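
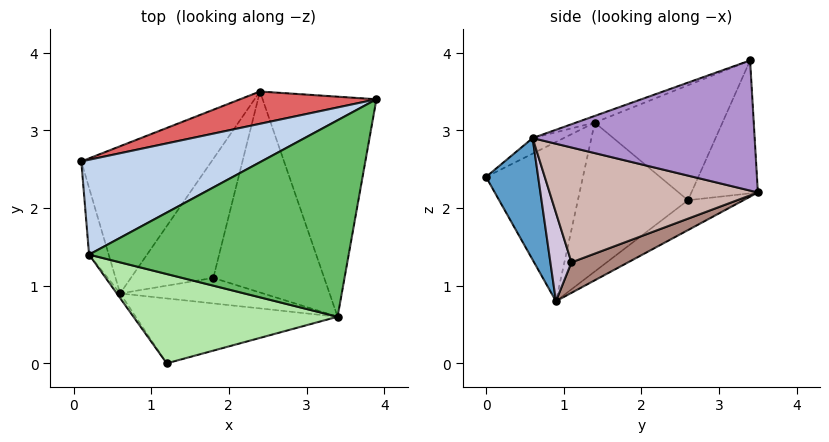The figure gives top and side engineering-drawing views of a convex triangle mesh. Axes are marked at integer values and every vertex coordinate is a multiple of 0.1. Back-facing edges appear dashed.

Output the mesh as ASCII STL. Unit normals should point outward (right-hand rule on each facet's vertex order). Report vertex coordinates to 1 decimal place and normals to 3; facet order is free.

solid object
 facet normal 0.334 -0.763 -0.554
  outer loop
   vertex 3.4 0.6 2.9
   vertex 1.2 0.0 2.4
   vertex 0.6 0.9 0.8
  endloop
 endfacet
 facet normal -0.449 0.550 0.704
  outer loop
   vertex 0.2 1.4 3.1
   vertex 3.9 3.4 3.9
   vertex 0.1 2.6 2.1
  endloop
 endfacet
 facet normal -0.974 -0.188 -0.128
  outer loop
   vertex 0.2 1.4 3.1
   vertex 0.1 2.6 2.1
   vertex 0.6 0.9 0.8
  endloop
 endfacet
 facet normal -0.818 -0.575 -0.017
  outer loop
   vertex 0.2 1.4 3.1
   vertex 0.6 0.9 0.8
   vertex 1.2 0.0 2.4
  endloop
 endfacet
 facet normal -0.024 -0.332 0.943
  outer loop
   vertex 0.2 1.4 3.1
   vertex 3.4 0.6 2.9
   vertex 3.9 3.4 3.9
  endloop
 endfacet
 facet normal -0.066 -0.484 0.873
  outer loop
   vertex 0.2 1.4 3.1
   vertex 1.2 0.0 2.4
   vertex 3.4 0.6 2.9
  endloop
 endfacet
 facet normal -0.353 0.862 0.362
  outer loop
   vertex 2.4 3.5 2.2
   vertex 0.1 2.6 2.1
   vertex 3.9 3.4 3.9
  endloop
 endfacet
 facet normal -0.185 0.562 -0.806
  outer loop
   vertex 2.4 3.5 2.2
   vertex 0.6 0.9 0.8
   vertex 0.1 2.6 2.1
  endloop
 endfacet
 facet normal 0.749 0.100 -0.655
  outer loop
   vertex 2.4 3.5 2.2
   vertex 3.9 3.4 3.9
   vertex 3.4 0.6 2.9
  endloop
 endfacet
 facet normal 0.366 -0.719 -0.591
  outer loop
   vertex 1.8 1.1 1.3
   vertex 3.4 0.6 2.9
   vertex 0.6 0.9 0.8
  endloop
 endfacet
 facet normal 0.335 0.256 -0.907
  outer loop
   vertex 1.8 1.1 1.3
   vertex 0.6 0.9 0.8
   vertex 2.4 3.5 2.2
  endloop
 endfacet
 facet normal 0.717 0.080 -0.692
  outer loop
   vertex 1.8 1.1 1.3
   vertex 2.4 3.5 2.2
   vertex 3.4 0.6 2.9
  endloop
 endfacet
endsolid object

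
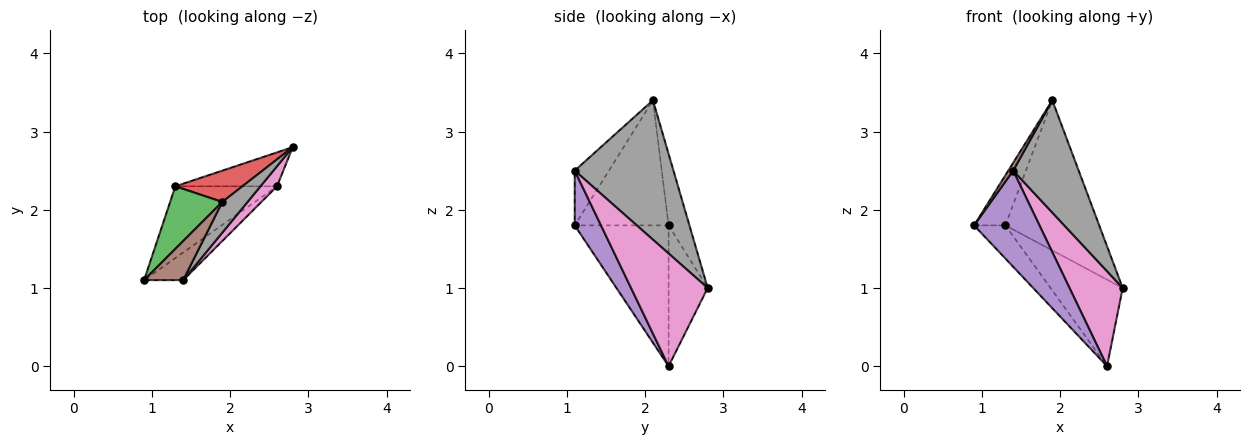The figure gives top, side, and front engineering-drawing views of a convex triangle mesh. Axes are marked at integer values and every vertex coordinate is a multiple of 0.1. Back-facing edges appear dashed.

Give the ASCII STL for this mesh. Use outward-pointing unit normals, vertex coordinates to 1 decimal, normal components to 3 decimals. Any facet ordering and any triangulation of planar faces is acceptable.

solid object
 facet normal -0.783 0.261 -0.565
  outer loop
   vertex 1.3 2.3 1.8
   vertex 2.6 2.3 0.0
   vertex 0.9 1.1 1.8
  endloop
 endfacet
 facet normal -0.451 0.831 -0.325
  outer loop
   vertex 1.3 2.3 1.8
   vertex 2.8 2.8 1.0
   vertex 2.6 2.3 0.0
  endloop
 endfacet
 facet normal -0.882 0.294 0.368
  outer loop
   vertex 1.3 2.3 1.8
   vertex 0.9 1.1 1.8
   vertex 1.9 2.1 3.4
  endloop
 endfacet
 facet normal -0.213 0.957 0.199
  outer loop
   vertex 1.3 2.3 1.8
   vertex 1.9 2.1 3.4
   vertex 2.8 2.8 1.0
  endloop
 endfacet
 facet normal 0.360 -0.897 -0.257
  outer loop
   vertex 1.4 1.1 2.5
   vertex 0.9 1.1 1.8
   vertex 2.6 2.3 0.0
  endloop
 endfacet
 facet normal -0.808 -0.115 0.577
  outer loop
   vertex 1.4 1.1 2.5
   vertex 1.9 2.1 3.4
   vertex 0.9 1.1 1.8
  endloop
 endfacet
 facet normal 0.816 -0.566 0.120
  outer loop
   vertex 1.4 1.1 2.5
   vertex 2.6 2.3 0.0
   vertex 2.8 2.8 1.0
  endloop
 endfacet
 facet normal 0.824 -0.547 0.150
  outer loop
   vertex 1.4 1.1 2.5
   vertex 2.8 2.8 1.0
   vertex 1.9 2.1 3.4
  endloop
 endfacet
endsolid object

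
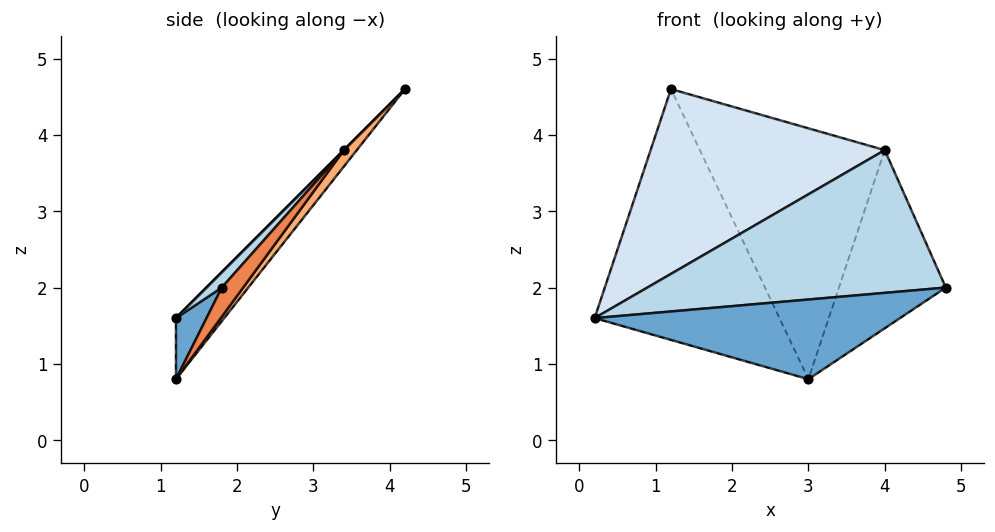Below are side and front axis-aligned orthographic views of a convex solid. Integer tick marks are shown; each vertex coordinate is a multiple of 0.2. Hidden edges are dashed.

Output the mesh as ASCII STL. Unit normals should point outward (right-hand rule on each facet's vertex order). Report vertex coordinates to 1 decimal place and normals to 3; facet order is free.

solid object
 facet normal 0.094 -0.940 0.329
  outer loop
   vertex 3.0 1.2 0.8
   vertex 4.8 1.8 2.0
   vertex 0.2 1.2 1.6
  endloop
 endfacet
 facet normal -0.189 0.725 -0.662
  outer loop
   vertex 3.0 1.2 0.8
   vertex 0.2 1.2 1.6
   vertex 1.2 4.2 4.6
  endloop
 endfacet
 facet normal 0.038 -0.738 0.673
  outer loop
   vertex 4.0 3.4 3.8
   vertex 0.2 1.2 1.6
   vertex 4.8 1.8 2.0
  endloop
 endfacet
 facet normal 0.000 -0.707 0.707
  outer loop
   vertex 4.0 3.4 3.8
   vertex 1.2 4.2 4.6
   vertex 0.2 1.2 1.6
  endloop
 endfacet
 facet normal 0.154 0.772 -0.617
  outer loop
   vertex 4.0 3.4 3.8
   vertex 4.8 1.8 2.0
   vertex 3.0 1.2 0.8
  endloop
 endfacet
 facet normal 0.055 0.796 -0.602
  outer loop
   vertex 4.0 3.4 3.8
   vertex 3.0 1.2 0.8
   vertex 1.2 4.2 4.6
  endloop
 endfacet
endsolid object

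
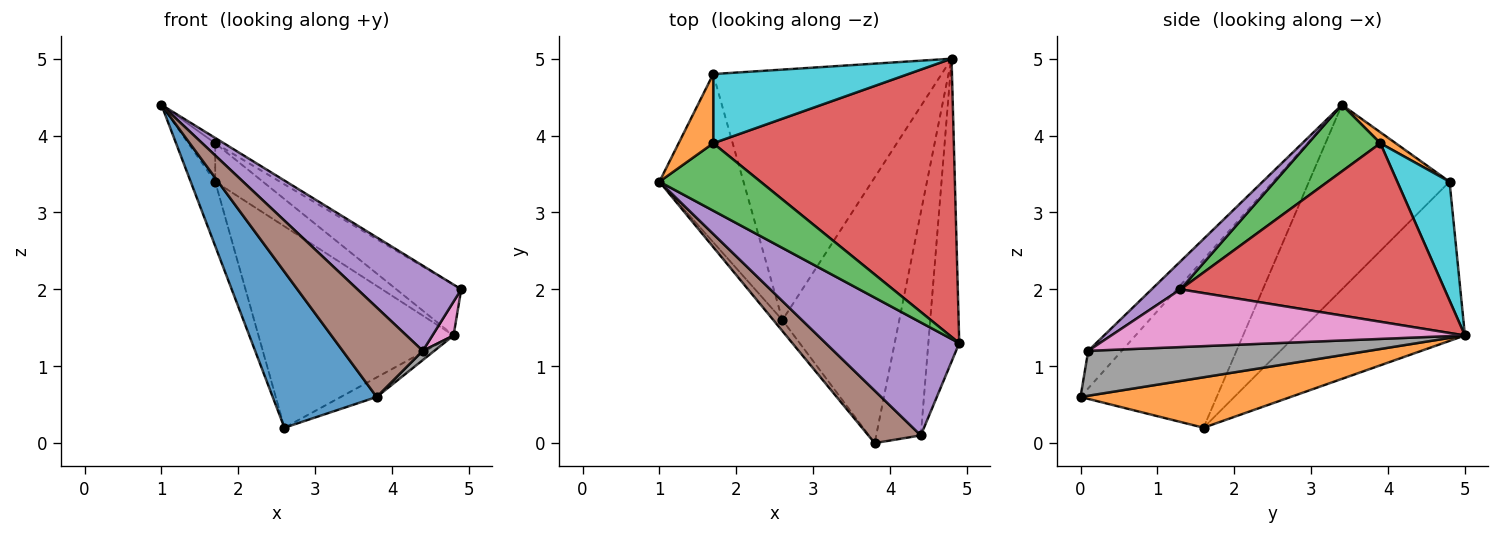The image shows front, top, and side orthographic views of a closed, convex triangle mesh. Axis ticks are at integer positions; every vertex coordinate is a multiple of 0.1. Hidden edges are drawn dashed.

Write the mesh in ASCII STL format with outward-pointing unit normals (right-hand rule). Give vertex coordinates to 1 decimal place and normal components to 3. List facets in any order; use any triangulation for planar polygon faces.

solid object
 facet normal -0.794 -0.606 -0.043
  outer loop
   vertex 3.8 0.0 0.6
   vertex 1.0 3.4 4.4
   vertex 2.6 1.6 0.2
  endloop
 endfacet
 facet normal 0.395 0.067 -0.916
  outer loop
   vertex 3.8 0.0 0.6
   vertex 2.6 1.6 0.2
   vertex 4.8 5.0 1.4
  endloop
 endfacet
 facet normal 0.548 0.066 0.834
  outer loop
   vertex 1.7 3.9 3.9
   vertex 1.0 3.4 4.4
   vertex 4.9 1.3 2.0
  endloop
 endfacet
 facet normal 0.589 0.145 0.795
  outer loop
   vertex 1.7 3.9 3.9
   vertex 4.9 1.3 2.0
   vertex 4.8 5.0 1.4
  endloop
 endfacet
 facet normal 0.165 -0.594 0.788
  outer loop
   vertex 4.4 0.1 1.2
   vertex 4.9 1.3 2.0
   vertex 1.0 3.4 4.4
  endloop
 endfacet
 facet normal -0.340 -0.811 0.475
  outer loop
   vertex 4.4 0.1 1.2
   vertex 1.0 3.4 4.4
   vertex 3.8 0.0 0.6
  endloop
 endfacet
 facet normal 0.880 -0.053 -0.471
  outer loop
   vertex 4.4 0.1 1.2
   vertex 4.8 5.0 1.4
   vertex 4.9 1.3 2.0
  endloop
 endfacet
 facet normal 0.709 -0.029 -0.704
  outer loop
   vertex 4.4 0.1 1.2
   vertex 3.8 0.0 0.6
   vertex 4.8 5.0 1.4
  endloop
 endfacet
 facet normal -0.477 0.551 -0.685
  outer loop
   vertex 1.7 4.8 3.4
   vertex 4.8 5.0 1.4
   vertex 2.6 1.6 0.2
  endloop
 endfacet
 facet normal 0.470 0.429 0.772
  outer loop
   vertex 1.7 4.8 3.4
   vertex 1.7 3.9 3.9
   vertex 4.8 5.0 1.4
  endloop
 endfacet
 facet normal -0.899 0.157 -0.410
  outer loop
   vertex 1.7 4.8 3.4
   vertex 2.6 1.6 0.2
   vertex 1.0 3.4 4.4
  endloop
 endfacet
 facet normal 0.267 0.468 0.842
  outer loop
   vertex 1.7 4.8 3.4
   vertex 1.0 3.4 4.4
   vertex 1.7 3.9 3.9
  endloop
 endfacet
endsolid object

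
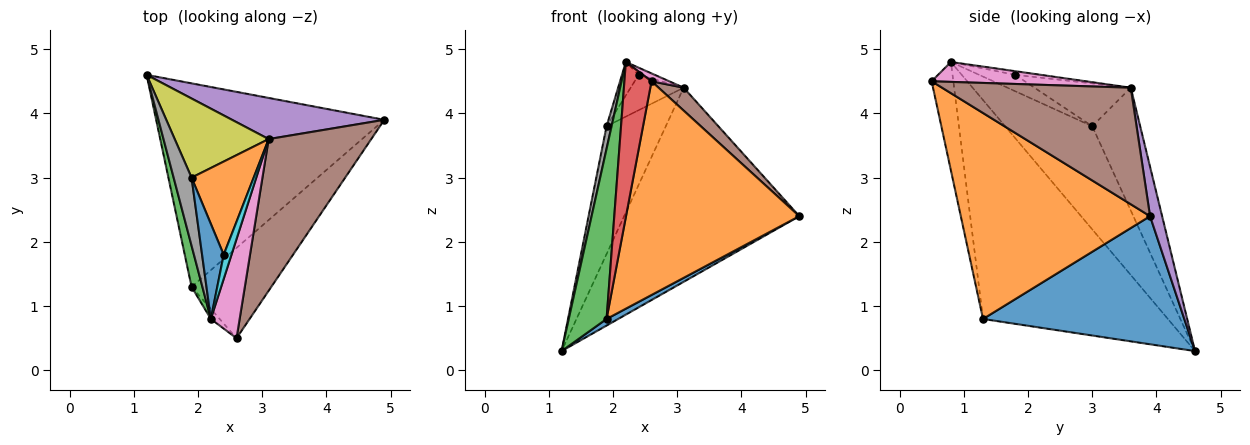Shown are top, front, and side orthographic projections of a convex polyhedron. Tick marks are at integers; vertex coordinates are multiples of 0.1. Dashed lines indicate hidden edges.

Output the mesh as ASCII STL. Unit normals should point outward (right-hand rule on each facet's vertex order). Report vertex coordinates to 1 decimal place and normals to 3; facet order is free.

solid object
 facet normal 0.489 -0.028 -0.872
  outer loop
   vertex 1.9 1.3 0.8
   vertex 1.2 4.6 0.3
   vertex 4.9 3.9 2.4
  endloop
 endfacet
 facet normal 0.709 -0.649 -0.275
  outer loop
   vertex 1.9 1.3 0.8
   vertex 4.9 3.9 2.4
   vertex 2.6 0.5 4.5
  endloop
 endfacet
 facet normal -0.979 -0.200 0.048
  outer loop
   vertex 1.9 1.3 0.8
   vertex 2.2 0.8 4.8
   vertex 1.2 4.6 0.3
  endloop
 endfacet
 facet normal -0.623 -0.780 -0.051
  outer loop
   vertex 1.9 1.3 0.8
   vertex 2.6 0.5 4.5
   vertex 2.2 0.8 4.8
  endloop
 endfacet
 facet normal 0.067 0.976 0.207
  outer loop
   vertex 3.1 3.6 4.4
   vertex 4.9 3.9 2.4
   vertex 1.2 4.6 0.3
  endloop
 endfacet
 facet normal 0.747 -0.099 0.657
  outer loop
   vertex 3.1 3.6 4.4
   vertex 2.6 0.5 4.5
   vertex 4.9 3.9 2.4
  endloop
 endfacet
 facet normal 0.567 -0.065 0.821
  outer loop
   vertex 3.1 3.6 4.4
   vertex 2.2 0.8 4.8
   vertex 2.6 0.5 4.5
  endloop
 endfacet
 facet normal -0.984 -0.056 0.171
  outer loop
   vertex 1.9 3.0 3.8
   vertex 1.2 4.6 0.3
   vertex 2.2 0.8 4.8
  endloop
 endfacet
 facet normal -0.567 0.700 0.434
  outer loop
   vertex 1.9 3.0 3.8
   vertex 3.1 3.6 4.4
   vertex 1.2 4.6 0.3
  endloop
 endfacet
 facet normal -0.411 0.257 0.874
  outer loop
   vertex 2.4 1.8 4.6
   vertex 2.2 0.8 4.8
   vertex 3.1 3.6 4.4
  endloop
 endfacet
 facet normal -0.581 0.270 0.768
  outer loop
   vertex 2.4 1.8 4.6
   vertex 1.9 3.0 3.8
   vertex 2.2 0.8 4.8
  endloop
 endfacet
 facet normal -0.542 0.298 0.786
  outer loop
   vertex 2.4 1.8 4.6
   vertex 3.1 3.6 4.4
   vertex 1.9 3.0 3.8
  endloop
 endfacet
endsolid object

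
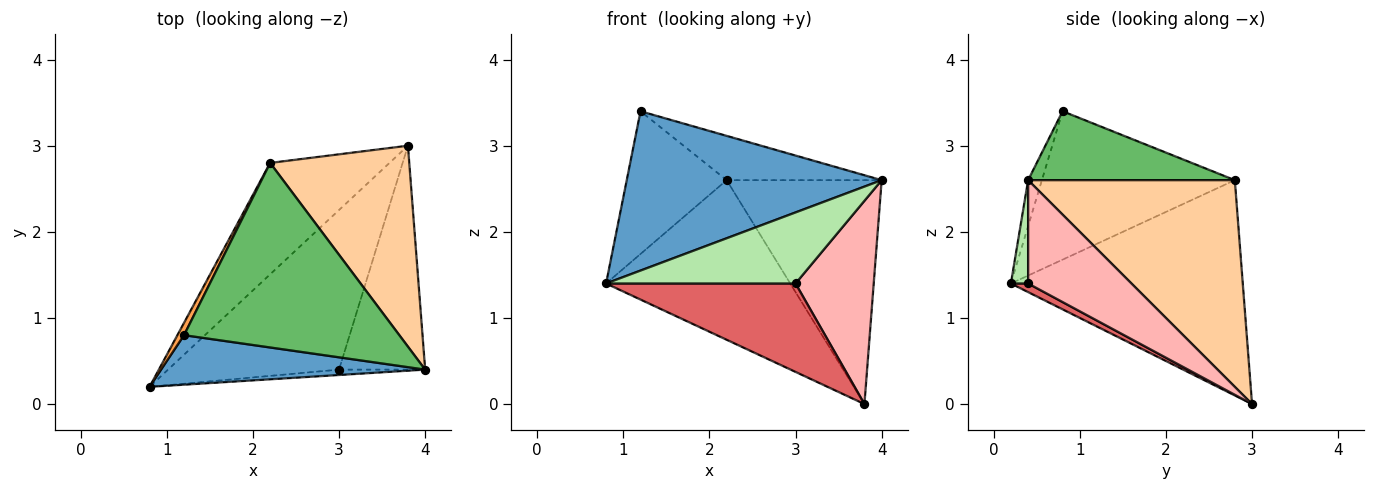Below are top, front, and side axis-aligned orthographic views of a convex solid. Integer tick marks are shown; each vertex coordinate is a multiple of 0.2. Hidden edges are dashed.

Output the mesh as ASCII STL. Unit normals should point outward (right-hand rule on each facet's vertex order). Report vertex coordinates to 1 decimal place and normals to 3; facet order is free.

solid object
 facet normal -0.052 -0.954 0.296
  outer loop
   vertex 1.2 0.8 3.4
   vertex 0.8 0.2 1.4
   vertex 4.0 0.4 2.6
  endloop
 endfacet
 facet normal -0.718 0.571 -0.398
  outer loop
   vertex 2.2 2.8 2.6
   vertex 3.8 3.0 0.0
   vertex 0.8 0.2 1.4
  endloop
 endfacet
 facet normal -0.887 0.459 0.040
  outer loop
   vertex 2.2 2.8 2.6
   vertex 0.8 0.2 1.4
   vertex 1.2 0.8 3.4
  endloop
 endfacet
 facet normal 0.704 0.528 0.474
  outer loop
   vertex 2.2 2.8 2.6
   vertex 4.0 0.4 2.6
   vertex 3.8 3.0 0.0
  endloop
 endfacet
 facet normal 0.297 0.223 0.928
  outer loop
   vertex 2.2 2.8 2.6
   vertex 1.2 0.8 3.4
   vertex 4.0 0.4 2.6
  endloop
 endfacet
 facet normal 0.090 -0.993 -0.075
  outer loop
   vertex 3.0 0.4 1.4
   vertex 4.0 0.4 2.6
   vertex 0.8 0.2 1.4
  endloop
 endfacet
 facet normal 0.044 -0.484 -0.874
  outer loop
   vertex 3.0 0.4 1.4
   vertex 0.8 0.2 1.4
   vertex 3.8 3.0 0.0
  endloop
 endfacet
 facet normal 0.664 -0.502 -0.554
  outer loop
   vertex 3.0 0.4 1.4
   vertex 3.8 3.0 0.0
   vertex 4.0 0.4 2.6
  endloop
 endfacet
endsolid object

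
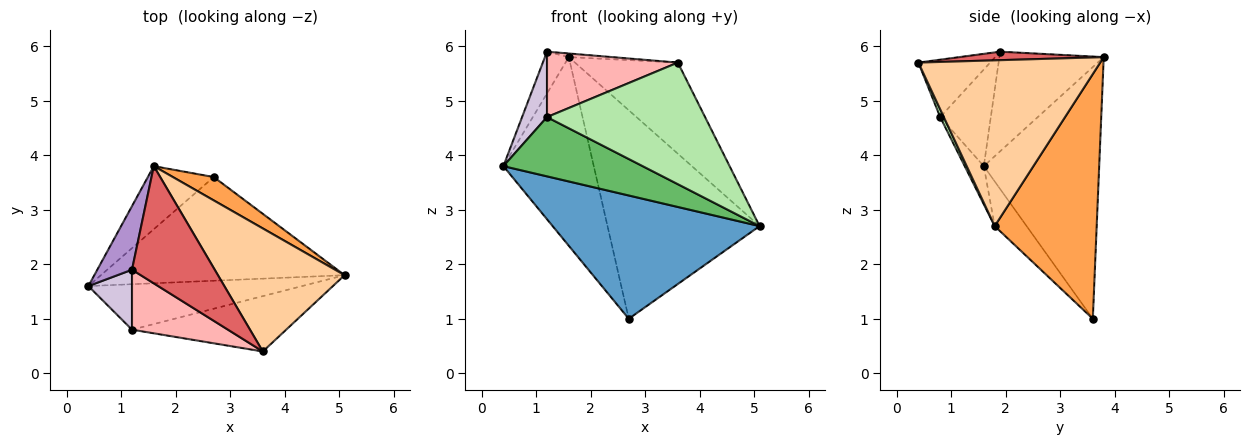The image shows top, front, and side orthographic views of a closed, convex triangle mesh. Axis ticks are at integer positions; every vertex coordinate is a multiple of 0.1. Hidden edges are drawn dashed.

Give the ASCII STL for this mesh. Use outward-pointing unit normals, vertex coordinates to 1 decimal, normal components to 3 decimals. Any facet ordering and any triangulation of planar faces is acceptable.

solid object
 facet normal -0.117 -0.760 -0.639
  outer loop
   vertex 2.7 3.6 1.0
   vertex 5.1 1.8 2.7
   vertex 0.4 1.6 3.8
  endloop
 endfacet
 facet normal -0.771 0.604 -0.202
  outer loop
   vertex 2.7 3.6 1.0
   vertex 0.4 1.6 3.8
   vertex 1.6 3.8 5.8
  endloop
 endfacet
 facet normal 0.555 0.827 0.093
  outer loop
   vertex 2.7 3.6 1.0
   vertex 1.6 3.8 5.8
   vertex 5.1 1.8 2.7
  endloop
 endfacet
 facet normal 0.725 0.410 0.554
  outer loop
   vertex 3.6 0.4 5.7
   vertex 5.1 1.8 2.7
   vertex 1.6 3.8 5.8
  endloop
 endfacet
 facet normal -0.108 -0.789 -0.605
  outer loop
   vertex 1.2 0.8 4.7
   vertex 0.4 1.6 3.8
   vertex 5.1 1.8 2.7
  endloop
 endfacet
 facet normal 0.021 -0.910 -0.414
  outer loop
   vertex 1.2 0.8 4.7
   vertex 5.1 1.8 2.7
   vertex 3.6 0.4 5.7
  endloop
 endfacet
 facet normal 0.102 0.031 0.994
  outer loop
   vertex 1.2 1.9 5.9
   vertex 3.6 0.4 5.7
   vertex 1.6 3.8 5.8
  endloop
 endfacet
 facet normal -0.375 -0.683 0.626
  outer loop
   vertex 1.2 1.9 5.9
   vertex 1.2 0.8 4.7
   vertex 3.6 0.4 5.7
  endloop
 endfacet
 facet normal -0.923 0.211 0.321
  outer loop
   vertex 1.2 1.9 5.9
   vertex 1.6 3.8 5.8
   vertex 0.4 1.6 3.8
  endloop
 endfacet
 facet normal -0.832 -0.409 0.375
  outer loop
   vertex 1.2 1.9 5.9
   vertex 0.4 1.6 3.8
   vertex 1.2 0.8 4.7
  endloop
 endfacet
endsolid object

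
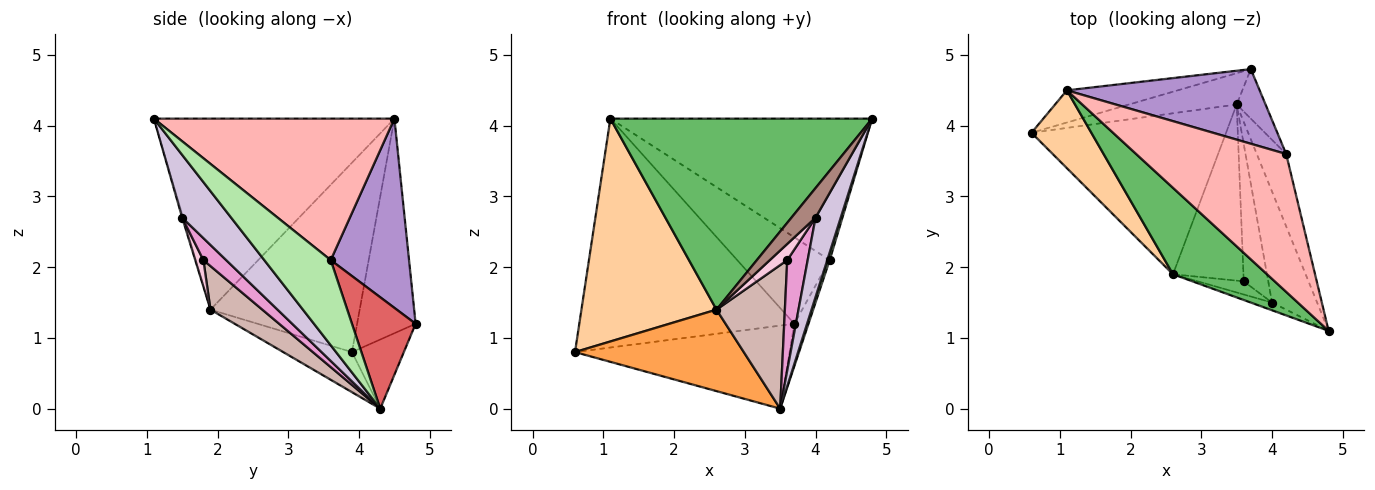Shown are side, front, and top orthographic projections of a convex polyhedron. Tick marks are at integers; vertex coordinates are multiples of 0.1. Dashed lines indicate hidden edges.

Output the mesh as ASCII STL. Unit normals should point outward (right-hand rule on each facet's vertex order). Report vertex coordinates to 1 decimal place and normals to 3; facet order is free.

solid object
 facet normal -0.221 0.913 -0.344
  outer loop
   vertex 3.5 4.3 0.0
   vertex 0.6 3.9 0.8
   vertex 3.7 4.8 1.2
  endloop
 endfacet
 facet normal -0.260 0.956 -0.134
  outer loop
   vertex 1.1 4.5 4.1
   vertex 3.7 4.8 1.2
   vertex 0.6 3.9 0.8
  endloop
 endfacet
 facet normal -0.181 -0.444 -0.878
  outer loop
   vertex 2.6 1.9 1.4
   vertex 0.6 3.9 0.8
   vertex 3.5 4.3 0.0
  endloop
 endfacet
 facet normal -0.722 -0.653 0.228
  outer loop
   vertex 2.6 1.9 1.4
   vertex 1.1 4.5 4.1
   vertex 0.6 3.9 0.8
  endloop
 endfacet
 facet normal -0.642 -0.699 0.316
  outer loop
   vertex 2.6 1.9 1.4
   vertex 4.8 1.1 4.1
   vertex 1.1 4.5 4.1
  endloop
 endfacet
 facet normal 0.945 -0.034 -0.326
  outer loop
   vertex 4.2 3.6 2.1
   vertex 4.8 1.1 4.1
   vertex 3.5 4.3 0.0
  endloop
 endfacet
 facet normal 0.946 0.210 -0.245
  outer loop
   vertex 4.2 3.6 2.1
   vertex 3.5 4.3 0.0
   vertex 3.7 4.8 1.2
  endloop
 endfacet
 facet normal 0.550 0.598 0.583
  outer loop
   vertex 4.2 3.6 2.1
   vertex 1.1 4.5 4.1
   vertex 4.8 1.1 4.1
  endloop
 endfacet
 facet normal 0.540 0.637 0.550
  outer loop
   vertex 4.2 3.6 2.1
   vertex 3.7 4.8 1.2
   vertex 1.1 4.5 4.1
  endloop
 endfacet
 facet normal 0.749 -0.385 -0.538
  outer loop
   vertex 4.0 1.5 2.7
   vertex 3.5 4.3 0.0
   vertex 4.8 1.1 4.1
  endloop
 endfacet
 facet normal -0.042 -0.967 -0.252
  outer loop
   vertex 4.0 1.5 2.7
   vertex 4.8 1.1 4.1
   vertex 2.6 1.9 1.4
  endloop
 endfacet
 facet normal 0.432 -0.570 -0.699
  outer loop
   vertex 3.6 1.8 2.1
   vertex 2.6 1.9 1.4
   vertex 3.5 4.3 0.0
  endloop
 endfacet
 facet normal 0.573 -0.514 -0.639
  outer loop
   vertex 3.6 1.8 2.1
   vertex 3.5 4.3 0.0
   vertex 4.0 1.5 2.7
  endloop
 endfacet
 facet normal 0.342 -0.729 -0.593
  outer loop
   vertex 3.6 1.8 2.1
   vertex 4.0 1.5 2.7
   vertex 2.6 1.9 1.4
  endloop
 endfacet
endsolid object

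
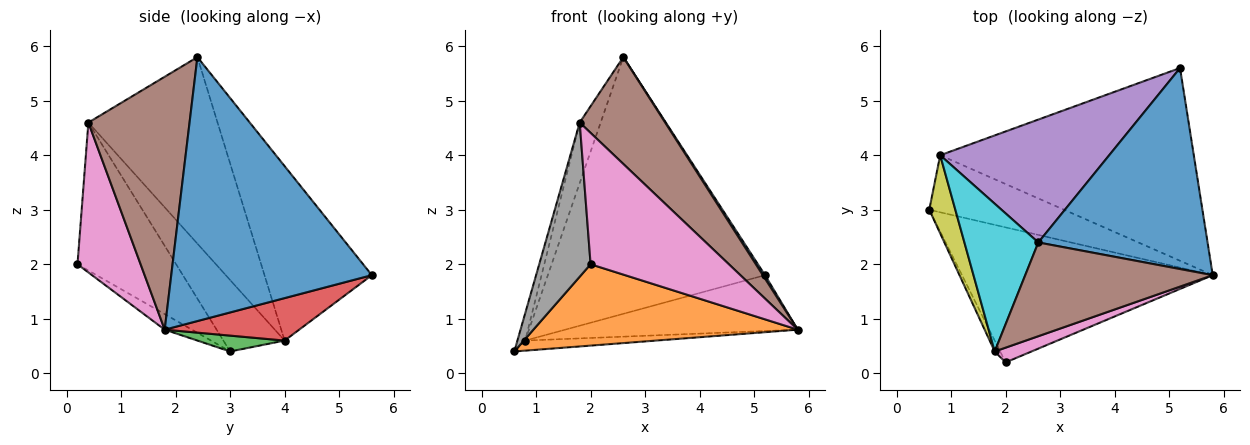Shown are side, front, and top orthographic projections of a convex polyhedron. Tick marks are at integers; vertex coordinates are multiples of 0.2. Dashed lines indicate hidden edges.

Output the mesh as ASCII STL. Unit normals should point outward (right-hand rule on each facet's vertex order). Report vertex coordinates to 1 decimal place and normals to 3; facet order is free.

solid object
 facet normal 0.842 -0.009 0.540
  outer loop
   vertex 2.6 2.4 5.8
   vertex 5.8 1.8 0.8
   vertex 5.2 5.6 1.8
  endloop
 endfacet
 facet normal -0.053 -0.515 -0.855
  outer loop
   vertex 2.0 0.2 2.0
   vertex 0.6 3.0 0.4
   vertex 5.8 1.8 0.8
  endloop
 endfacet
 facet normal 0.115 0.173 -0.978
  outer loop
   vertex 0.8 4.0 0.6
   vertex 5.8 1.8 0.8
   vertex 0.6 3.0 0.4
  endloop
 endfacet
 facet normal 0.159 0.275 -0.948
  outer loop
   vertex 0.8 4.0 0.6
   vertex 5.2 5.6 1.8
   vertex 5.8 1.8 0.8
  endloop
 endfacet
 facet normal -0.407 0.824 0.394
  outer loop
   vertex 0.8 4.0 0.6
   vertex 2.6 2.4 5.8
   vertex 5.2 5.6 1.8
  endloop
 endfacet
 facet normal 0.665 -0.562 0.493
  outer loop
   vertex 1.8 0.4 4.6
   vertex 5.8 1.8 0.8
   vertex 2.6 2.4 5.8
  endloop
 endfacet
 facet normal 0.413 -0.905 0.101
  outer loop
   vertex 1.8 0.4 4.6
   vertex 2.0 0.2 2.0
   vertex 5.8 1.8 0.8
  endloop
 endfacet
 facet normal -0.886 -0.462 -0.033
  outer loop
   vertex 1.8 0.4 4.6
   vertex 0.6 3.0 0.4
   vertex 2.0 0.2 2.0
  endloop
 endfacet
 facet normal -0.933 0.119 0.340
  outer loop
   vertex 1.8 0.4 4.6
   vertex 0.8 4.0 0.6
   vertex 0.6 3.0 0.4
  endloop
 endfacet
 facet normal -0.919 0.149 0.364
  outer loop
   vertex 1.8 0.4 4.6
   vertex 2.6 2.4 5.8
   vertex 0.8 4.0 0.6
  endloop
 endfacet
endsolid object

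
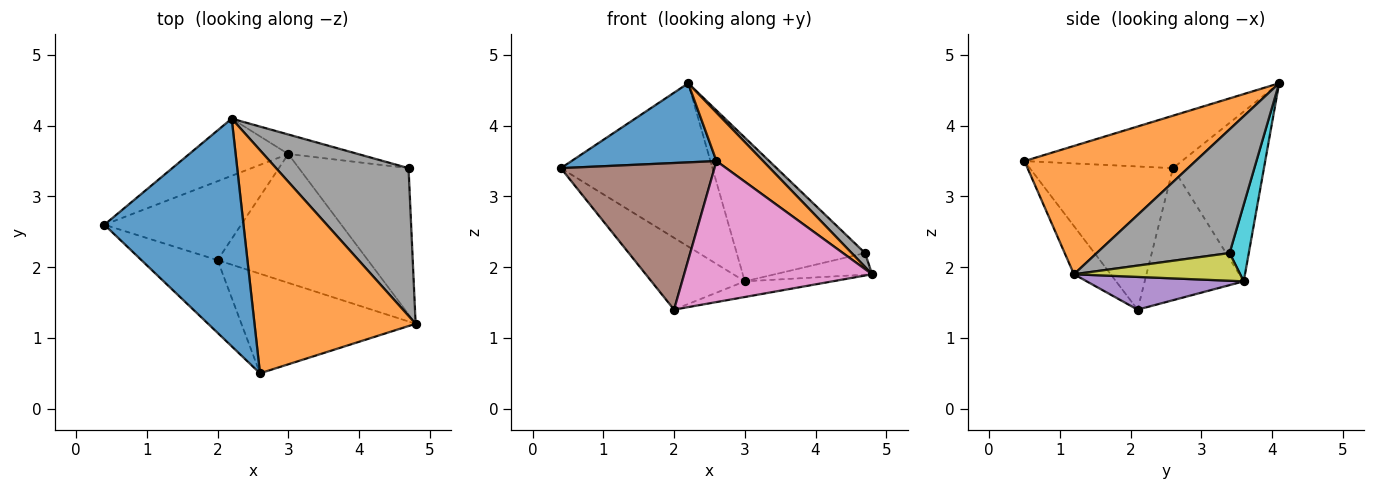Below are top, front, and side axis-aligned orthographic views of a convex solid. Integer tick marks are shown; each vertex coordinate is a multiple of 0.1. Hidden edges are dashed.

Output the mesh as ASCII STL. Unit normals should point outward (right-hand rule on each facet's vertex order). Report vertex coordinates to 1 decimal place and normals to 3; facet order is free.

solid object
 facet normal -0.336 -0.309 0.890
  outer loop
   vertex 2.6 0.5 3.5
   vertex 2.2 4.1 4.6
   vertex 0.4 2.6 3.4
  endloop
 endfacet
 facet normal 0.614 -0.167 0.771
  outer loop
   vertex 2.6 0.5 3.5
   vertex 4.8 1.2 1.9
   vertex 2.2 4.1 4.6
  endloop
 endfacet
 facet normal -0.493 0.821 -0.287
  outer loop
   vertex 3.0 3.6 1.8
   vertex 0.4 2.6 3.4
   vertex 2.2 4.1 4.6
  endloop
 endfacet
 facet normal -0.581 0.548 -0.602
  outer loop
   vertex 2.0 2.1 1.4
   vertex 0.4 2.6 3.4
   vertex 3.0 3.6 1.8
  endloop
 endfacet
 facet normal 0.211 0.118 -0.970
  outer loop
   vertex 2.0 2.1 1.4
   vertex 3.0 3.6 1.8
   vertex 4.8 1.2 1.9
  endloop
 endfacet
 facet normal -0.641 -0.688 -0.341
  outer loop
   vertex 2.0 2.1 1.4
   vertex 2.6 0.5 3.5
   vertex 0.4 2.6 3.4
  endloop
 endfacet
 facet normal -0.158 -0.807 -0.570
  outer loop
   vertex 2.0 2.1 1.4
   vertex 4.8 1.2 1.9
   vertex 2.6 0.5 3.5
  endloop
 endfacet
 facet normal 0.681 -0.068 0.729
  outer loop
   vertex 4.7 3.4 2.2
   vertex 2.2 4.1 4.6
   vertex 4.8 1.2 1.9
  endloop
 endfacet
 facet normal 0.243 0.142 -0.960
  outer loop
   vertex 4.7 3.4 2.2
   vertex 4.8 1.2 1.9
   vertex 3.0 3.6 1.8
  endloop
 endfacet
 facet normal 0.147 0.980 -0.133
  outer loop
   vertex 4.7 3.4 2.2
   vertex 3.0 3.6 1.8
   vertex 2.2 4.1 4.6
  endloop
 endfacet
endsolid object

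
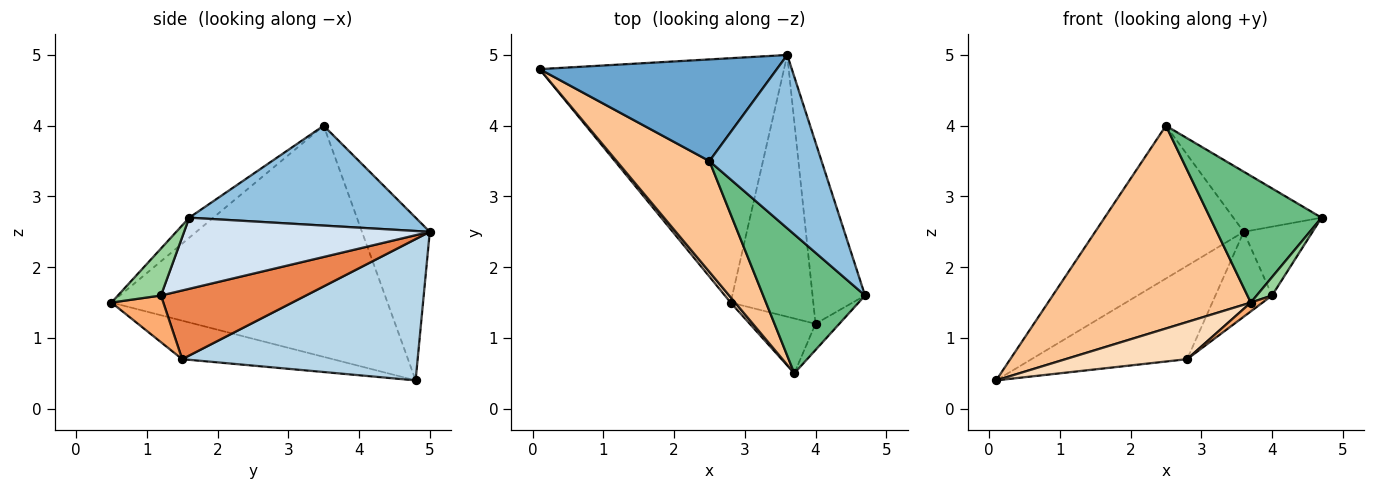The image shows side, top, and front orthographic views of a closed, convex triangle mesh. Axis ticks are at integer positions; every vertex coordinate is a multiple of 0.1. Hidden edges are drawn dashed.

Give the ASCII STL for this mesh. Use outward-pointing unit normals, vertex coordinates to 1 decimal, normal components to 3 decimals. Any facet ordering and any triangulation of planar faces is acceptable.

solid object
 facet normal -0.355 0.778 0.518
  outer loop
   vertex 2.5 3.5 4.0
   vertex 3.6 5.0 2.5
   vertex 0.1 4.8 0.4
  endloop
 endfacet
 facet normal 0.644 0.251 0.723
  outer loop
   vertex 2.5 3.5 4.0
   vertex 4.7 1.6 2.7
   vertex 3.6 5.0 2.5
  endloop
 endfacet
 facet normal 0.475 0.314 -0.822
  outer loop
   vertex 2.8 1.5 0.7
   vertex 0.1 4.8 0.4
   vertex 3.6 5.0 2.5
  endloop
 endfacet
 facet normal 0.785 0.220 -0.579
  outer loop
   vertex 4.0 1.2 1.6
   vertex 3.6 5.0 2.5
   vertex 4.7 1.6 2.7
  endloop
 endfacet
 facet normal 0.620 0.242 -0.746
  outer loop
   vertex 4.0 1.2 1.6
   vertex 2.8 1.5 0.7
   vertex 3.6 5.0 2.5
  endloop
 endfacet
 facet normal 0.574 -0.130 -0.809
  outer loop
   vertex 3.7 0.5 1.5
   vertex 2.8 1.5 0.7
   vertex 4.0 1.2 1.6
  endloop
 endfacet
 facet normal -0.767 -0.563 0.308
  outer loop
   vertex 3.7 0.5 1.5
   vertex 2.5 3.5 4.0
   vertex 0.1 4.8 0.4
  endloop
 endfacet
 facet normal -0.775 -0.626 0.089
  outer loop
   vertex 3.7 0.5 1.5
   vertex 0.1 4.8 0.4
   vertex 2.8 1.5 0.7
  endloop
 endfacet
 facet normal -0.144 -0.667 0.731
  outer loop
   vertex 3.7 0.5 1.5
   vertex 4.7 1.6 2.7
   vertex 2.5 3.5 4.0
  endloop
 endfacet
 facet normal 0.850 -0.303 -0.431
  outer loop
   vertex 3.7 0.5 1.5
   vertex 4.0 1.2 1.6
   vertex 4.7 1.6 2.7
  endloop
 endfacet
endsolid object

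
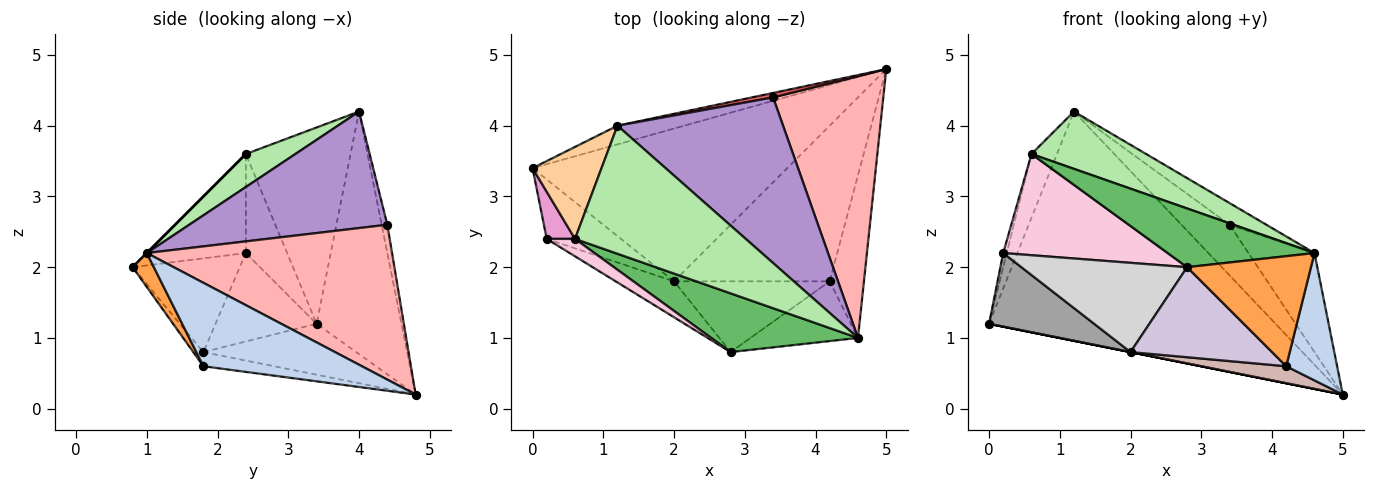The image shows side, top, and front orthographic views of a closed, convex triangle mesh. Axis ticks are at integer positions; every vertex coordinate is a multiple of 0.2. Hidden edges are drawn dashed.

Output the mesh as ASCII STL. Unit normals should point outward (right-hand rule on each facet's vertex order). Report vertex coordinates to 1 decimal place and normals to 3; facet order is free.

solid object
 facet normal -0.283 0.956 -0.078
  outer loop
   vertex 1.2 4.0 4.2
   vertex 5.0 4.8 0.2
   vertex 0.0 3.4 1.2
  endloop
 endfacet
 facet normal 0.887 -0.285 -0.364
  outer loop
   vertex 4.2 1.8 0.6
   vertex 5.0 4.8 0.2
   vertex 4.6 1.0 2.2
  endloop
 endfacet
 facet normal 0.149 -0.869 -0.472
  outer loop
   vertex 4.2 1.8 0.6
   vertex 4.6 1.0 2.2
   vertex 2.8 0.8 2.0
  endloop
 endfacet
 facet normal -0.920 0.224 0.323
  outer loop
   vertex 0.6 2.4 3.6
   vertex 1.2 4.0 4.2
   vertex 0.0 3.4 1.2
  endloop
 endfacet
 facet normal 0.000 -0.707 0.707
  outer loop
   vertex 0.6 2.4 3.6
   vertex 2.8 0.8 2.0
   vertex 4.6 1.0 2.2
  endloop
 endfacet
 facet normal 0.174 -0.402 0.899
  outer loop
   vertex 0.6 2.4 3.6
   vertex 4.6 1.0 2.2
   vertex 1.2 4.0 4.2
  endloop
 endfacet
 facet normal -0.116 0.989 0.087
  outer loop
   vertex 3.4 4.4 2.6
   vertex 5.0 4.8 0.2
   vertex 1.2 4.0 4.2
  endloop
 endfacet
 facet normal 0.796 0.214 0.566
  outer loop
   vertex 3.4 4.4 2.6
   vertex 4.6 1.0 2.2
   vertex 5.0 4.8 0.2
  endloop
 endfacet
 facet normal 0.572 0.106 0.813
  outer loop
   vertex 3.4 4.4 2.6
   vertex 1.2 4.0 4.2
   vertex 4.6 1.0 2.2
  endloop
 endfacet
 facet normal -0.056 -0.785 -0.617
  outer loop
   vertex 2.0 1.8 0.8
   vertex 4.2 1.8 0.6
   vertex 2.8 0.8 2.0
  endloop
 endfacet
 facet normal -0.196 0.000 -0.981
  outer loop
   vertex 2.0 1.8 0.8
   vertex 0.0 3.4 1.2
   vertex 5.0 4.8 0.2
  endloop
 endfacet
 facet normal -0.090 -0.108 -0.990
  outer loop
   vertex 2.0 1.8 0.8
   vertex 5.0 4.8 0.2
   vertex 4.2 1.8 0.6
  endloop
 endfacet
 facet normal -0.958 0.082 0.274
  outer loop
   vertex 0.2 2.4 2.2
   vertex 0.6 2.4 3.6
   vertex 0.0 3.4 1.2
  endloop
 endfacet
 facet normal -0.510 -0.848 0.146
  outer loop
   vertex 0.2 2.4 2.2
   vertex 2.8 0.8 2.0
   vertex 0.6 2.4 3.6
  endloop
 endfacet
 facet normal -0.599 -0.623 -0.503
  outer loop
   vertex 0.2 2.4 2.2
   vertex 0.0 3.4 1.2
   vertex 2.0 1.8 0.8
  endloop
 endfacet
 facet normal -0.514 -0.796 -0.320
  outer loop
   vertex 0.2 2.4 2.2
   vertex 2.0 1.8 0.8
   vertex 2.8 0.8 2.0
  endloop
 endfacet
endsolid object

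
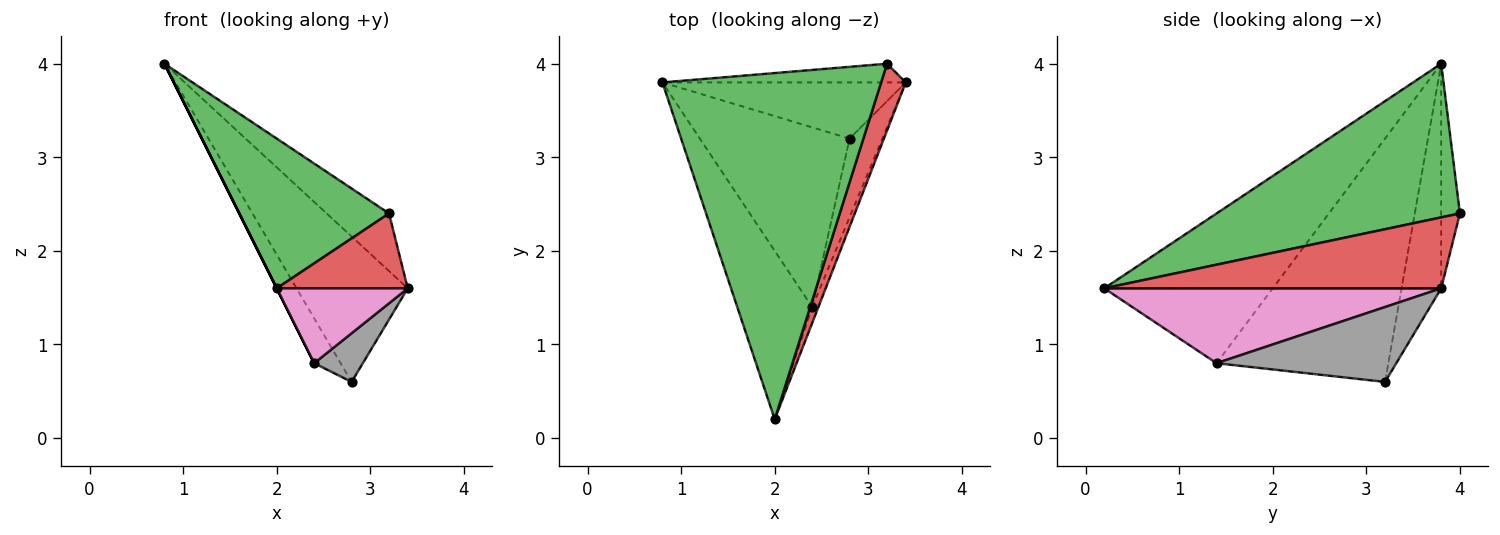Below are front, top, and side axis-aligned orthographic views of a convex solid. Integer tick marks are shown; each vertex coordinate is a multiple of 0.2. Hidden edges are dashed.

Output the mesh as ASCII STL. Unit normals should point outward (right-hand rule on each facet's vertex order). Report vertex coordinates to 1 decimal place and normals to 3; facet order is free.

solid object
 facet normal -0.316 0.885 -0.342
  outer loop
   vertex 2.8 3.2 0.6
   vertex 0.8 3.8 4.0
   vertex 3.4 3.8 1.6
  endloop
 endfacet
 facet normal -0.274 0.915 -0.297
  outer loop
   vertex 3.2 4.0 2.4
   vertex 3.4 3.8 1.6
   vertex 0.8 3.8 4.0
  endloop
 endfacet
 facet normal 0.542 -0.334 0.771
  outer loop
   vertex 3.2 4.0 2.4
   vertex 0.8 3.8 4.0
   vertex 2.0 0.2 1.6
  endloop
 endfacet
 facet normal 0.887 -0.345 0.308
  outer loop
   vertex 3.2 4.0 2.4
   vertex 2.0 0.2 1.6
   vertex 3.4 3.8 1.6
  endloop
 endfacet
 facet normal -0.894 0.000 -0.447
  outer loop
   vertex 2.4 1.4 0.8
   vertex 2.0 0.2 1.6
   vertex 0.8 3.8 4.0
  endloop
 endfacet
 facet normal -0.844 0.130 -0.520
  outer loop
   vertex 2.4 1.4 0.8
   vertex 0.8 3.8 4.0
   vertex 2.8 3.2 0.6
  endloop
 endfacet
 facet normal 0.929 -0.361 -0.077
  outer loop
   vertex 2.4 1.4 0.8
   vertex 3.4 3.8 1.6
   vertex 2.0 0.2 1.6
  endloop
 endfacet
 facet normal 0.889 -0.241 -0.389
  outer loop
   vertex 2.4 1.4 0.8
   vertex 2.8 3.2 0.6
   vertex 3.4 3.8 1.6
  endloop
 endfacet
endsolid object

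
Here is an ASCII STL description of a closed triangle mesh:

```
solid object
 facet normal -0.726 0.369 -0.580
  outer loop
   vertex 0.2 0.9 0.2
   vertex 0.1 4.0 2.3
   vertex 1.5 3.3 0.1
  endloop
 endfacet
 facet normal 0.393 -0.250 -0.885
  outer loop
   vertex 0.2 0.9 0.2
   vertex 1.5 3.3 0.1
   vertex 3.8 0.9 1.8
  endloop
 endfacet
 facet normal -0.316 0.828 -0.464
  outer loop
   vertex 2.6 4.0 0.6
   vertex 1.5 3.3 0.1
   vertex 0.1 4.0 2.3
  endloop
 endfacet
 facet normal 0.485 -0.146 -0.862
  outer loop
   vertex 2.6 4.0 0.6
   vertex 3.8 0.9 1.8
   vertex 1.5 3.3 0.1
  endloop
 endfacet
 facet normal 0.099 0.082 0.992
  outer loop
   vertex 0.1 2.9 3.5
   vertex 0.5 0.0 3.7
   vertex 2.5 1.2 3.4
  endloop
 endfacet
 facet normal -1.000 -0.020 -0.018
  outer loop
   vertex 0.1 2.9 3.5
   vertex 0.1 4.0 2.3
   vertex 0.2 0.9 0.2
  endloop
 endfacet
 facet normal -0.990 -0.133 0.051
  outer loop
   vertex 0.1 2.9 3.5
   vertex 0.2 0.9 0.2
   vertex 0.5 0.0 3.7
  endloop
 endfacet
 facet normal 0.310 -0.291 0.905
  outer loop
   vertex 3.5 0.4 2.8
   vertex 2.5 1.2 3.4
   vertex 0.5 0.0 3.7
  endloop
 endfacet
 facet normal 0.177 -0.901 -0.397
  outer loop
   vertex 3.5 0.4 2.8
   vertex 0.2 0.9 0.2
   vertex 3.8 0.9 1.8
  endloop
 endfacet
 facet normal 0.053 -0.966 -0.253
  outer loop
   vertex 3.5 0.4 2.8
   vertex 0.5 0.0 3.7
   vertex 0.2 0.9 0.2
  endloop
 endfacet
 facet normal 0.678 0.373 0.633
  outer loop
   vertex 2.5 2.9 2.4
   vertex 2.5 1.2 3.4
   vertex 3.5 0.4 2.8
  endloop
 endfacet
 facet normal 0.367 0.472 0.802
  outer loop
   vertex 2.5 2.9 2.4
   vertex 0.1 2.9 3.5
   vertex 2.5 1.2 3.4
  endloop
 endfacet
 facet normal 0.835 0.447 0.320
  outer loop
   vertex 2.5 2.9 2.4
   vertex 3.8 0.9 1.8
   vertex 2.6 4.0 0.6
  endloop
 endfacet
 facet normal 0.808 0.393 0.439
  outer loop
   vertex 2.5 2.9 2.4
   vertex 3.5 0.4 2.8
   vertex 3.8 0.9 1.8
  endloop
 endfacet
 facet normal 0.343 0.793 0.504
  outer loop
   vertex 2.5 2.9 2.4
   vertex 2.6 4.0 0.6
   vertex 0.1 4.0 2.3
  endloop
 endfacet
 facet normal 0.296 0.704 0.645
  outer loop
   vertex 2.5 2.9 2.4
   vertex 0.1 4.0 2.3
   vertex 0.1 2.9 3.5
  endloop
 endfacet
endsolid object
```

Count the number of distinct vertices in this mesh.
10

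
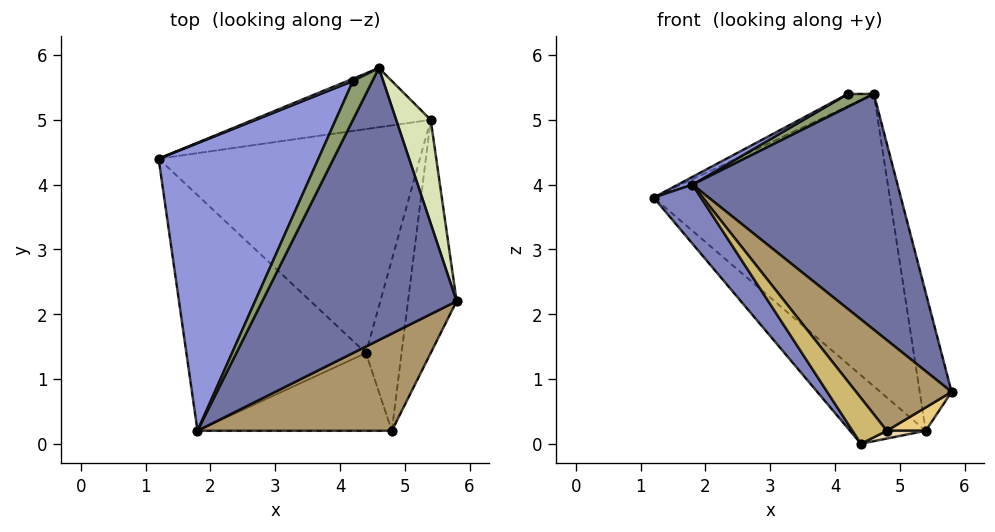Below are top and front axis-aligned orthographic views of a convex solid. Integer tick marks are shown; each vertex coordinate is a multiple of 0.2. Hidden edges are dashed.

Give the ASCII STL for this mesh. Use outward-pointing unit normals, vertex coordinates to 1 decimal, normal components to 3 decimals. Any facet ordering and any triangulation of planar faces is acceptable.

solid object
 facet normal 0.682 -0.479 0.553
  outer loop
   vertex 4.6 5.8 5.4
   vertex 1.8 0.2 4.0
   vertex 5.8 2.2 0.8
  endloop
 endfacet
 facet normal -0.810 -0.143 -0.569
  outer loop
   vertex 4.4 1.4 0.0
   vertex 1.8 0.2 4.0
   vertex 1.2 4.4 3.8
  endloop
 endfacet
 facet normal -0.463 -0.024 0.886
  outer loop
   vertex 4.2 5.6 5.4
   vertex 1.2 4.4 3.8
   vertex 1.8 0.2 4.0
  endloop
 endfacet
 facet normal -0.441 0.882 0.165
  outer loop
   vertex 4.2 5.6 5.4
   vertex 4.6 5.8 5.4
   vertex 1.2 4.4 3.8
  endloop
 endfacet
 facet normal 0.156 -0.312 0.937
  outer loop
   vertex 4.2 5.6 5.4
   vertex 1.8 0.2 4.0
   vertex 4.6 5.8 5.4
  endloop
 endfacet
 facet normal -0.653 0.222 -0.725
  outer loop
   vertex 5.4 5.0 0.2
   vertex 4.4 1.4 0.0
   vertex 1.2 4.4 3.8
  endloop
 endfacet
 facet normal -0.296 0.936 -0.190
  outer loop
   vertex 5.4 5.0 0.2
   vertex 1.2 4.4 3.8
   vertex 4.6 5.8 5.4
  endloop
 endfacet
 facet normal 0.978 0.166 0.125
  outer loop
   vertex 5.4 5.0 0.2
   vertex 4.6 5.8 5.4
   vertex 5.8 2.2 0.8
  endloop
 endfacet
 facet normal 0.679 -0.501 0.536
  outer loop
   vertex 4.8 0.2 0.2
   vertex 5.8 2.2 0.8
   vertex 1.8 0.2 4.0
  endloop
 endfacet
 facet normal -0.737 -0.343 -0.582
  outer loop
   vertex 4.8 0.2 0.2
   vertex 1.8 0.2 4.0
   vertex 4.4 1.4 0.0
  endloop
 endfacet
 facet normal 0.623 -0.078 -0.778
  outer loop
   vertex 4.8 0.2 0.2
   vertex 5.4 5.0 0.2
   vertex 5.8 2.2 0.8
  endloop
 endfacet
 facet normal 0.341 -0.043 -0.939
  outer loop
   vertex 4.8 0.2 0.2
   vertex 4.4 1.4 0.0
   vertex 5.4 5.0 0.2
  endloop
 endfacet
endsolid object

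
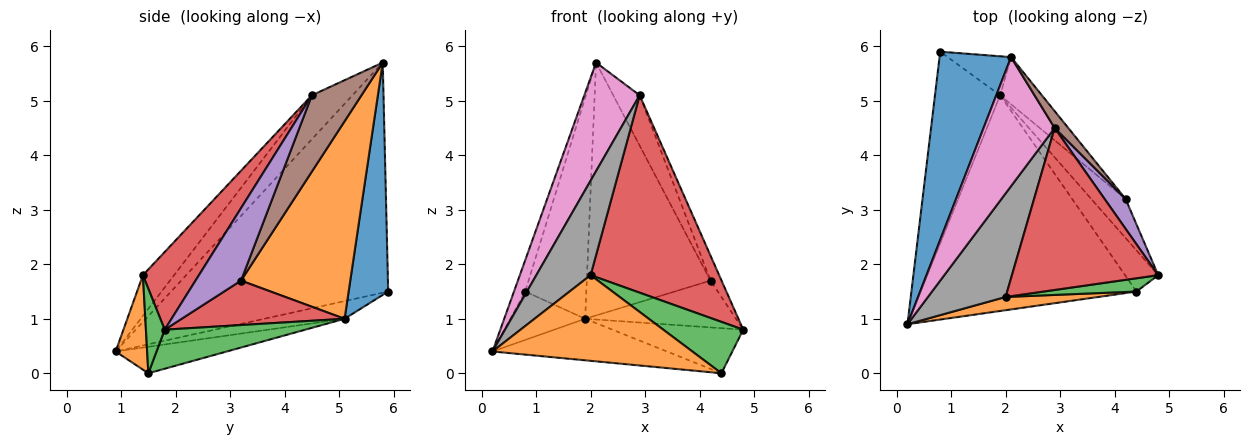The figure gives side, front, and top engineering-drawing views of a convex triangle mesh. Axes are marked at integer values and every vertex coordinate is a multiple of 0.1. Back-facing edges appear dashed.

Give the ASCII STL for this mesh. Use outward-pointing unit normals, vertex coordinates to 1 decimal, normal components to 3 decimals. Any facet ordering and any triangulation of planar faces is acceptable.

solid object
 facet normal -0.954 0.049 0.296
  outer loop
   vertex 2.1 5.8 5.7
   vertex 0.8 5.9 1.5
   vertex 0.2 0.9 0.4
  endloop
 endfacet
 facet normal 0.154 -0.976 0.151
  outer loop
   vertex 4.4 1.5 0.0
   vertex 2.0 1.4 1.8
   vertex 0.2 0.9 0.4
  endloop
 endfacet
 facet normal 0.222 -0.944 0.243
  outer loop
   vertex 4.4 1.5 0.0
   vertex 4.8 1.8 0.8
   vertex 2.0 1.4 1.8
  endloop
 endfacet
 facet normal 0.319 -0.733 0.601
  outer loop
   vertex 2.9 4.5 5.1
   vertex 2.0 1.4 1.8
   vertex 4.8 1.8 0.8
  endloop
 endfacet
 facet normal 0.935 0.227 0.271
  outer loop
   vertex 2.9 4.5 5.1
   vertex 4.8 1.8 0.8
   vertex 4.2 3.2 1.7
  endloop
 endfacet
 facet normal 0.872 0.465 0.156
  outer loop
   vertex 2.9 4.5 5.1
   vertex 4.2 3.2 1.7
   vertex 2.1 5.8 5.7
  endloop
 endfacet
 facet normal -0.427 -0.582 0.692
  outer loop
   vertex 2.9 4.5 5.1
   vertex 2.1 5.8 5.7
   vertex 0.2 0.9 0.4
  endloop
 endfacet
 facet normal -0.361 -0.628 0.689
  outer loop
   vertex 2.9 4.5 5.1
   vertex 0.2 0.9 0.4
   vertex 2.0 1.4 1.8
  endloop
 endfacet
 facet normal -0.254 0.237 -0.938
  outer loop
   vertex 1.9 5.1 1.0
   vertex 0.2 0.9 0.4
   vertex 0.8 5.9 1.5
  endloop
 endfacet
 facet normal -0.120 0.188 -0.975
  outer loop
   vertex 1.9 5.1 1.0
   vertex 4.4 1.5 0.0
   vertex 0.2 0.9 0.4
  endloop
 endfacet
 facet normal 0.537 0.831 -0.147
  outer loop
   vertex 1.9 5.1 1.0
   vertex 0.8 5.9 1.5
   vertex 2.1 5.8 5.7
  endloop
 endfacet
 facet normal 0.655 0.742 -0.138
  outer loop
   vertex 1.9 5.1 1.0
   vertex 2.1 5.8 5.7
   vertex 4.2 3.2 1.7
  endloop
 endfacet
 facet normal 0.622 0.578 -0.528
  outer loop
   vertex 1.9 5.1 1.0
   vertex 4.8 1.8 0.8
   vertex 4.4 1.5 0.0
  endloop
 endfacet
 facet normal 0.638 0.591 -0.494
  outer loop
   vertex 1.9 5.1 1.0
   vertex 4.2 3.2 1.7
   vertex 4.8 1.8 0.8
  endloop
 endfacet
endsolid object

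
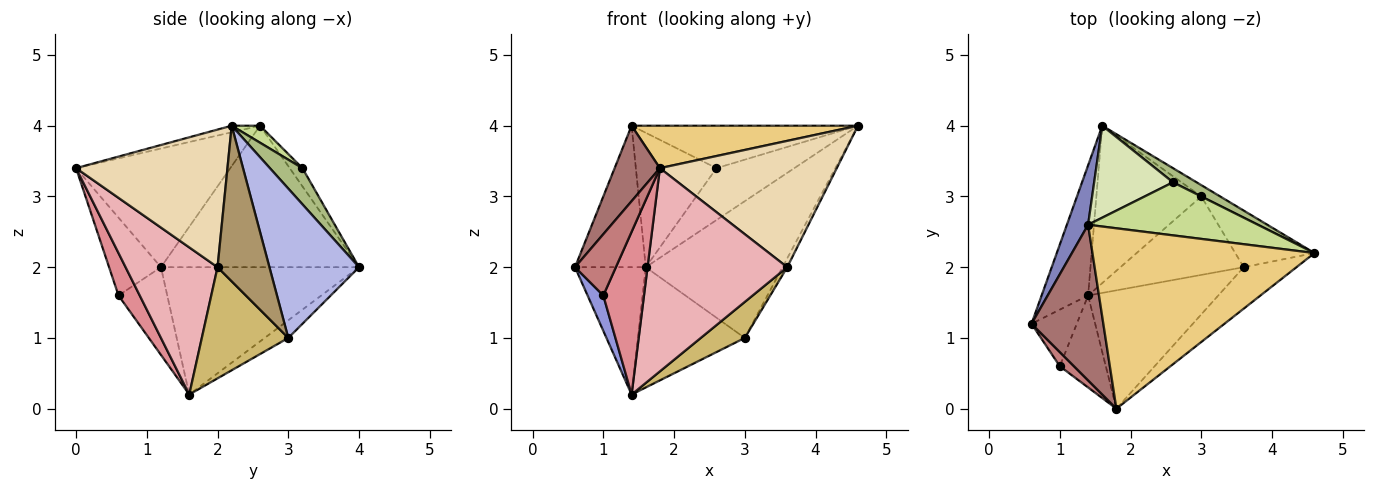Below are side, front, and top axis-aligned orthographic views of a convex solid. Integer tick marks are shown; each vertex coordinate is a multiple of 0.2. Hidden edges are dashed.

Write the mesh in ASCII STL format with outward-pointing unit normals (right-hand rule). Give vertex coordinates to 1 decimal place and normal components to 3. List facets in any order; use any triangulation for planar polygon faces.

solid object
 facet normal -0.891 0.318 -0.325
  outer loop
   vertex 1.4 1.6 0.2
   vertex 0.6 1.2 2.0
   vertex 1.6 4.0 2.0
  endloop
 endfacet
 facet normal -0.932 0.333 0.140
  outer loop
   vertex 1.4 2.6 4.0
   vertex 1.6 4.0 2.0
   vertex 0.6 1.2 2.0
  endloop
 endfacet
 facet normal -0.854 -0.276 -0.441
  outer loop
   vertex 1.0 0.6 1.6
   vertex 0.6 1.2 2.0
   vertex 1.4 1.6 0.2
  endloop
 endfacet
 facet normal 0.547 0.834 -0.069
  outer loop
   vertex 3.0 3.0 1.0
   vertex 1.6 4.0 2.0
   vertex 4.6 2.2 4.0
  endloop
 endfacet
 facet normal -0.133 0.602 -0.788
  outer loop
   vertex 3.0 3.0 1.0
   vertex 1.4 1.6 0.2
   vertex 1.6 4.0 2.0
  endloop
 endfacet
 facet normal 0.374 0.895 0.244
  outer loop
   vertex 2.6 3.2 3.4
   vertex 4.6 2.2 4.0
   vertex 1.6 4.0 2.0
  endloop
 endfacet
 facet normal 0.078 0.623 0.778
  outer loop
   vertex 2.6 3.2 3.4
   vertex 1.4 2.6 4.0
   vertex 4.6 2.2 4.0
  endloop
 endfacet
 facet normal -0.129 0.818 0.560
  outer loop
   vertex 2.6 3.2 3.4
   vertex 1.6 4.0 2.0
   vertex 1.4 2.6 4.0
  endloop
 endfacet
 facet normal 0.888 0.081 -0.452
  outer loop
   vertex 3.6 2.0 2.0
   vertex 3.0 3.0 1.0
   vertex 4.6 2.2 4.0
  endloop
 endfacet
 facet normal 0.634 -0.323 -0.703
  outer loop
   vertex 3.6 2.0 2.0
   vertex 1.4 1.6 0.2
   vertex 3.0 3.0 1.0
  endloop
 endfacet
 facet normal -0.029 -0.229 0.973
  outer loop
   vertex 1.8 0.0 3.4
   vertex 4.6 2.2 4.0
   vertex 1.4 2.6 4.0
  endloop
 endfacet
 facet normal 0.631 -0.737 -0.242
  outer loop
   vertex 1.8 0.0 3.4
   vertex 3.6 2.0 2.0
   vertex 4.6 2.2 4.0
  endloop
 endfacet
 facet normal -0.830 -0.244 0.502
  outer loop
   vertex 1.8 0.0 3.4
   vertex 1.4 2.6 4.0
   vertex 0.6 1.2 2.0
  endloop
 endfacet
 facet normal -0.778 -0.613 0.141
  outer loop
   vertex 1.8 0.0 3.4
   vertex 0.6 1.2 2.0
   vertex 1.0 0.6 1.6
  endloop
 endfacet
 facet normal 0.414 -0.793 -0.448
  outer loop
   vertex 1.8 0.0 3.4
   vertex 1.0 0.6 1.6
   vertex 1.4 1.6 0.2
  endloop
 endfacet
 facet normal 0.494 -0.751 -0.437
  outer loop
   vertex 1.8 0.0 3.4
   vertex 1.4 1.6 0.2
   vertex 3.6 2.0 2.0
  endloop
 endfacet
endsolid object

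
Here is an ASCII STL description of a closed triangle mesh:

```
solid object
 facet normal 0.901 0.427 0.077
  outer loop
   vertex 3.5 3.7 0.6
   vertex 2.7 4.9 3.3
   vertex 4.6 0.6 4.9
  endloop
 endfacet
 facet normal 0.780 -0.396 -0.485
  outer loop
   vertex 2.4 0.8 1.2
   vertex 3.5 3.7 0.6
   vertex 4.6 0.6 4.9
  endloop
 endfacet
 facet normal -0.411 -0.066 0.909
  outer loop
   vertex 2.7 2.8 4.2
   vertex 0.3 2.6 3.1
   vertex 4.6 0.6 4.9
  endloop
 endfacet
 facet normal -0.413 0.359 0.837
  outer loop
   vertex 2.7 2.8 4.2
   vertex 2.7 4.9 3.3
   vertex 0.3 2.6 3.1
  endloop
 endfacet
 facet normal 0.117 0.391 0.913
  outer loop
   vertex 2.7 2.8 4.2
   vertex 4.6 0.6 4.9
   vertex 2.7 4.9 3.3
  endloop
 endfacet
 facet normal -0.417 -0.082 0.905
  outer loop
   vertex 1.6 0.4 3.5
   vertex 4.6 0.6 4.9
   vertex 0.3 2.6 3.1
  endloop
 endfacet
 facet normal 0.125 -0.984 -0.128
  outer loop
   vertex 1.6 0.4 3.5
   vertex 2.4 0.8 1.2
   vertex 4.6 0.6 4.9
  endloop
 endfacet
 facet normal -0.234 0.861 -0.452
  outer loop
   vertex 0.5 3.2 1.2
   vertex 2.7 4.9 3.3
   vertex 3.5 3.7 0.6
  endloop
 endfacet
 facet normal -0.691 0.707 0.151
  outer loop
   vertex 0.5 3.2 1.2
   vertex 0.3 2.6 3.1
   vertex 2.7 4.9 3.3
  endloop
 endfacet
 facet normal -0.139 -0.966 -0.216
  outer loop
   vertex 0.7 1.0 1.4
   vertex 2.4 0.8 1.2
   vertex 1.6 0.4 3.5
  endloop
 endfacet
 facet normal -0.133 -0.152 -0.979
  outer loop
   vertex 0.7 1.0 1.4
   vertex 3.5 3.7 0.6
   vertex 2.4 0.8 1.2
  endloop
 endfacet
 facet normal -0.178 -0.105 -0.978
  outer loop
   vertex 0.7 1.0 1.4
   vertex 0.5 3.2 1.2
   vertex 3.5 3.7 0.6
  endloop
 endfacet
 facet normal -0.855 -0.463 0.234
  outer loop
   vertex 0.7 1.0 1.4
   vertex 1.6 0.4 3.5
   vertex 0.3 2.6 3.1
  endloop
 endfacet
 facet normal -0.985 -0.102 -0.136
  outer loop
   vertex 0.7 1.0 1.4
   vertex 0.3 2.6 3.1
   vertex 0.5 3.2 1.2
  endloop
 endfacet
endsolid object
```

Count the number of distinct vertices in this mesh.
9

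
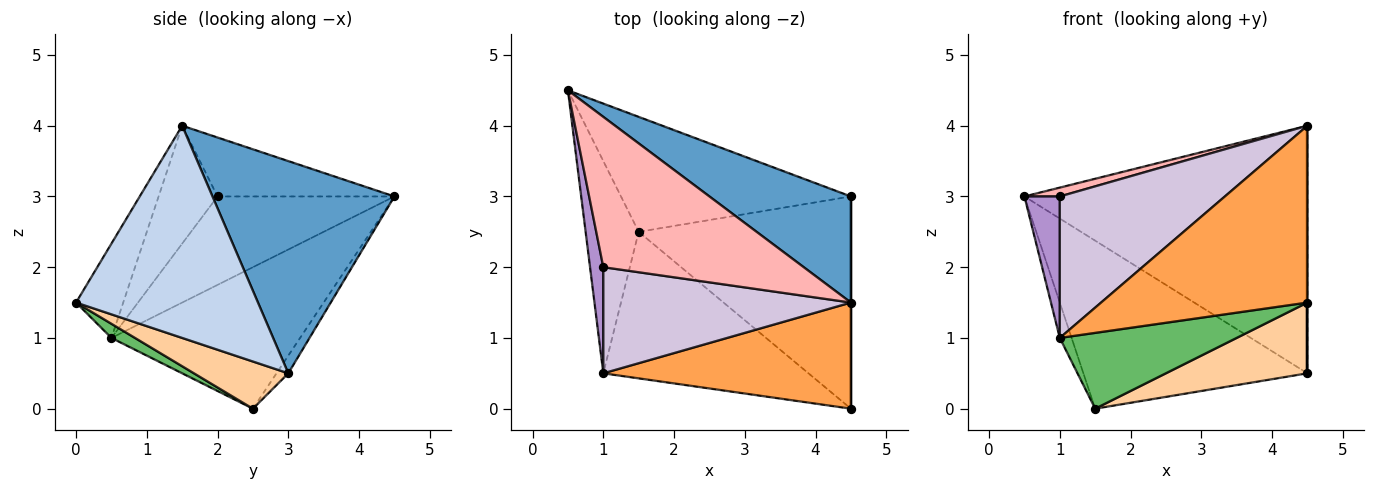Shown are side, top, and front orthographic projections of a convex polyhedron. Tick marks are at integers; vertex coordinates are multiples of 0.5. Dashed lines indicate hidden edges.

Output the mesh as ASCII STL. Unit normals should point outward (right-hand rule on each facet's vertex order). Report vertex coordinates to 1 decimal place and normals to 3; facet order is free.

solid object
 facet normal 0.509 0.791 0.339
  outer loop
   vertex 4.5 1.5 4.0
   vertex 4.5 3.0 0.5
   vertex 0.5 4.5 3.0
  endloop
 endfacet
 facet normal 1.000 0.000 0.000
  outer loop
   vertex 4.5 1.5 4.0
   vertex 4.5 0.0 1.5
   vertex 4.5 3.0 0.5
  endloop
 endfacet
 facet normal -0.192 -0.841 0.505
  outer loop
   vertex 1.0 0.5 1.0
   vertex 4.5 0.0 1.5
   vertex 4.5 1.5 4.0
  endloop
 endfacet
 facet normal 0.206 -0.309 -0.928
  outer loop
   vertex 1.5 2.5 0.0
   vertex 4.5 3.0 0.5
   vertex 4.5 0.0 1.5
  endloop
 endfacet
 facet normal 0.061 -0.459 -0.887
  outer loop
   vertex 1.5 2.5 0.0
   vertex 4.5 0.0 1.5
   vertex 1.0 0.5 1.0
  endloop
 endfacet
 facet normal -0.043 0.825 -0.564
  outer loop
   vertex 1.5 2.5 0.0
   vertex 0.5 4.5 3.0
   vertex 4.5 3.0 0.5
  endloop
 endfacet
 facet normal -0.935 0.058 -0.351
  outer loop
   vertex 1.5 2.5 0.0
   vertex 1.0 0.5 1.0
   vertex 0.5 4.5 3.0
  endloop
 endfacet
 facet normal -0.282 -0.056 0.958
  outer loop
   vertex 1.0 2.0 3.0
   vertex 4.5 1.5 4.0
   vertex 0.5 4.5 3.0
  endloop
 endfacet
 facet normal -0.970 -0.194 0.146
  outer loop
   vertex 1.0 2.0 3.0
   vertex 0.5 4.5 3.0
   vertex 1.0 0.5 1.0
  endloop
 endfacet
 facet normal -0.275 -0.769 0.577
  outer loop
   vertex 1.0 2.0 3.0
   vertex 1.0 0.5 1.0
   vertex 4.5 1.5 4.0
  endloop
 endfacet
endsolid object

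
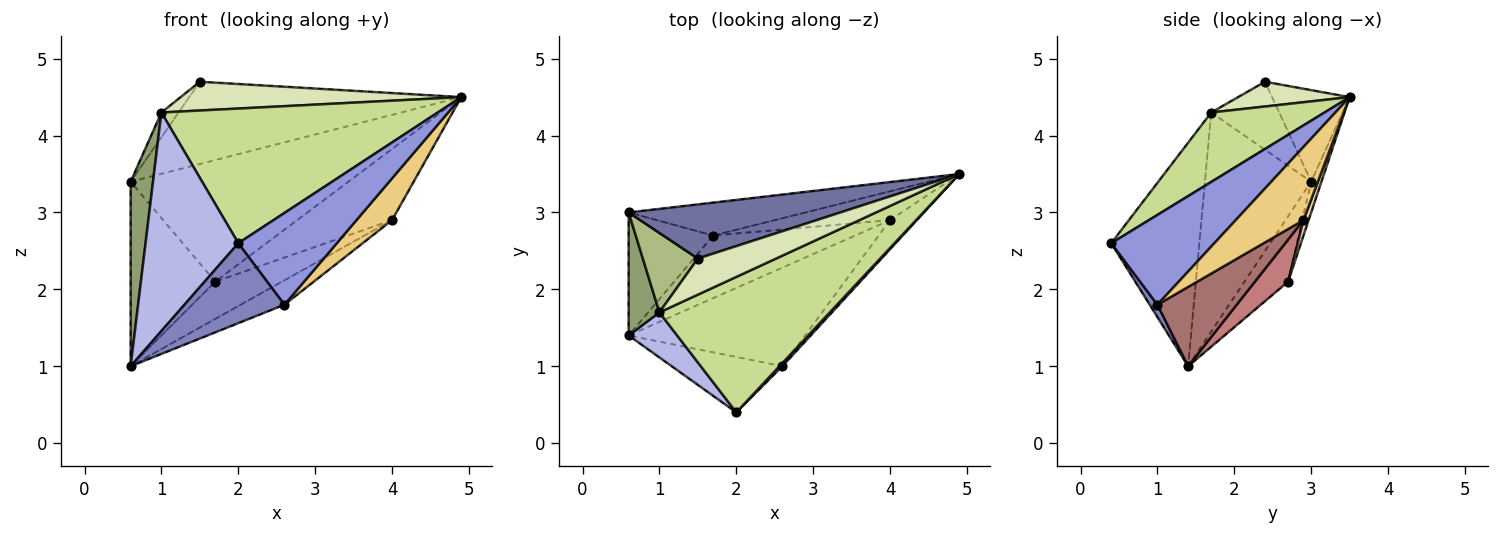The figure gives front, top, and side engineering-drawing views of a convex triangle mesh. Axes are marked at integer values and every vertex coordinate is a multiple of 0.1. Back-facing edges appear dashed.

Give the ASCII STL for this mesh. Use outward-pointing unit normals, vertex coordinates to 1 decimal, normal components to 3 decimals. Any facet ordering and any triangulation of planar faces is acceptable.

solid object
 facet normal -0.231 0.812 0.535
  outer loop
   vertex 0.6 3.0 3.4
   vertex 1.5 2.4 4.7
   vertex 4.9 3.5 4.5
  endloop
 endfacet
 facet normal 0.063 -0.821 -0.568
  outer loop
   vertex 2.6 1.0 1.8
   vertex 2.0 0.4 2.6
   vertex 0.6 1.4 1.0
  endloop
 endfacet
 facet normal 0.723 -0.691 0.024
  outer loop
   vertex 2.6 1.0 1.8
   vertex 4.9 3.5 4.5
   vertex 2.0 0.4 2.6
  endloop
 endfacet
 facet normal -0.681 -0.717 0.148
  outer loop
   vertex 1.0 1.7 4.3
   vertex 0.6 1.4 1.0
   vertex 2.0 0.4 2.6
  endloop
 endfacet
 facet normal -0.969 -0.204 0.136
  outer loop
   vertex 1.0 1.7 4.3
   vertex 0.6 3.0 3.4
   vertex 0.6 1.4 1.0
  endloop
 endfacet
 facet normal -0.763 0.192 0.617
  outer loop
   vertex 1.0 1.7 4.3
   vertex 1.5 2.4 4.7
   vertex 0.6 3.0 3.4
  endloop
 endfacet
 facet normal 0.278 -0.677 0.681
  outer loop
   vertex 1.0 1.7 4.3
   vertex 2.0 0.4 2.6
   vertex 4.9 3.5 4.5
  endloop
 endfacet
 facet normal 0.240 -0.605 0.759
  outer loop
   vertex 1.0 1.7 4.3
   vertex 4.9 3.5 4.5
   vertex 1.5 2.4 4.7
  endloop
 endfacet
 facet normal -0.394 0.765 -0.510
  outer loop
   vertex 1.7 2.7 2.1
   vertex 0.6 1.4 1.0
   vertex 0.6 3.0 3.4
  endloop
 endfacet
 facet normal -0.045 0.964 -0.261
  outer loop
   vertex 1.7 2.7 2.1
   vertex 0.6 3.0 3.4
   vertex 4.9 3.5 4.5
  endloop
 endfacet
 facet normal 0.842 -0.442 -0.308
  outer loop
   vertex 4.0 2.9 2.9
   vertex 4.9 3.5 4.5
   vertex 2.6 1.0 1.8
  endloop
 endfacet
 facet normal 0.050 0.926 -0.375
  outer loop
   vertex 4.0 2.9 2.9
   vertex 1.7 2.7 2.1
   vertex 4.9 3.5 4.5
  endloop
 endfacet
 facet normal 0.400 0.220 -0.890
  outer loop
   vertex 4.0 2.9 2.9
   vertex 2.6 1.0 1.8
   vertex 0.6 1.4 1.0
  endloop
 endfacet
 facet normal 0.246 0.496 -0.833
  outer loop
   vertex 4.0 2.9 2.9
   vertex 0.6 1.4 1.0
   vertex 1.7 2.7 2.1
  endloop
 endfacet
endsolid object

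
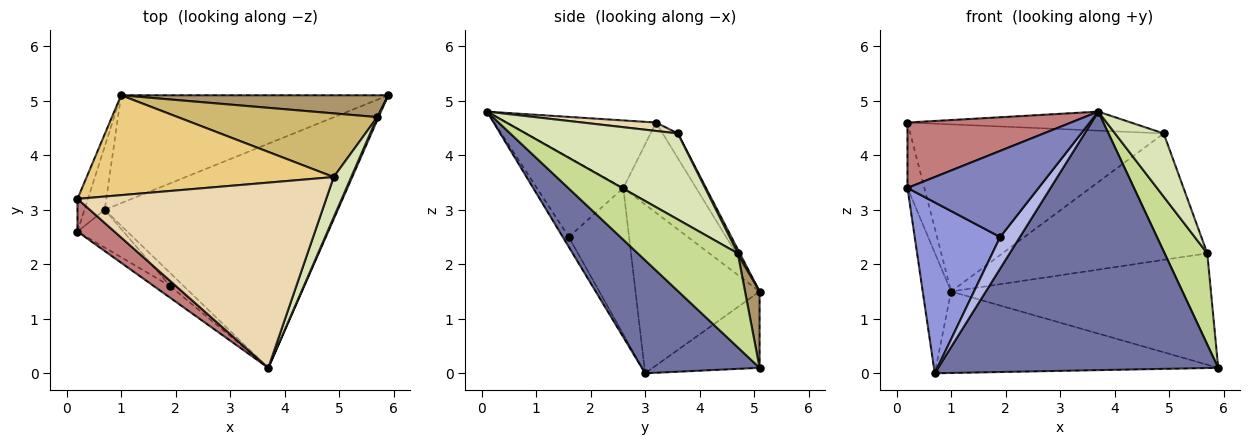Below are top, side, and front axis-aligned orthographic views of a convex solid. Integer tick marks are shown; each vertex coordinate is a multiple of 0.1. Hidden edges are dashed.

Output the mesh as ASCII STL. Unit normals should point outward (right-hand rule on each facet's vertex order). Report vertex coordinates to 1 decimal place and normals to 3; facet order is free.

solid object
 facet normal 0.303 -0.720 -0.624
  outer loop
   vertex 0.7 3.0 0.0
   vertex 5.9 5.1 0.1
   vertex 3.7 0.1 4.8
  endloop
 endfacet
 facet normal -0.547 -0.829 -0.112
  outer loop
   vertex 1.9 1.6 2.5
   vertex 3.7 0.1 4.8
   vertex 0.2 2.6 3.4
  endloop
 endfacet
 facet normal -0.567 -0.804 -0.178
  outer loop
   vertex 1.9 1.6 2.5
   vertex 0.2 2.6 3.4
   vertex 0.7 3.0 0.0
  endloop
 endfacet
 facet normal -0.271 -0.889 -0.368
  outer loop
   vertex 1.9 1.6 2.5
   vertex 0.7 3.0 0.0
   vertex 3.7 0.1 4.8
  endloop
 endfacet
 facet normal -0.968 0.221 -0.116
  outer loop
   vertex 1.0 5.1 1.5
   vertex 0.7 3.0 0.0
   vertex 0.2 2.6 3.4
  endloop
 endfacet
 facet normal -0.222 0.588 -0.778
  outer loop
   vertex 1.0 5.1 1.5
   vertex 5.9 5.1 0.1
   vertex 0.7 3.0 0.0
  endloop
 endfacet
 facet normal 0.920 -0.393 0.013
  outer loop
   vertex 5.7 4.7 2.2
   vertex 3.7 0.1 4.8
   vertex 5.9 5.1 0.1
  endloop
 endfacet
 facet normal 0.935 -0.299 0.191
  outer loop
   vertex 5.7 4.7 2.2
   vertex 4.9 3.6 4.4
   vertex 3.7 0.1 4.8
  endloop
 endfacet
 facet normal 0.055 0.980 0.192
  outer loop
   vertex 5.7 4.7 2.2
   vertex 5.9 5.1 0.1
   vertex 1.0 5.1 1.5
  endloop
 endfacet
 facet normal 0.009 0.893 0.450
  outer loop
   vertex 5.7 4.7 2.2
   vertex 1.0 5.1 1.5
   vertex 4.9 3.6 4.4
  endloop
 endfacet
 facet normal -0.051 0.857 0.512
  outer loop
   vertex 0.2 3.2 4.6
   vertex 4.9 3.6 4.4
   vertex 1.0 5.1 1.5
  endloop
 endfacet
 facet normal 0.034 0.102 0.994
  outer loop
   vertex 0.2 3.2 4.6
   vertex 3.7 0.1 4.8
   vertex 4.9 3.6 4.4
  endloop
 endfacet
 facet normal -0.968 0.224 -0.112
  outer loop
   vertex 0.2 3.2 4.6
   vertex 1.0 5.1 1.5
   vertex 0.2 2.6 3.4
  endloop
 endfacet
 facet normal -0.633 -0.692 0.346
  outer loop
   vertex 0.2 3.2 4.6
   vertex 0.2 2.6 3.4
   vertex 3.7 0.1 4.8
  endloop
 endfacet
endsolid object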